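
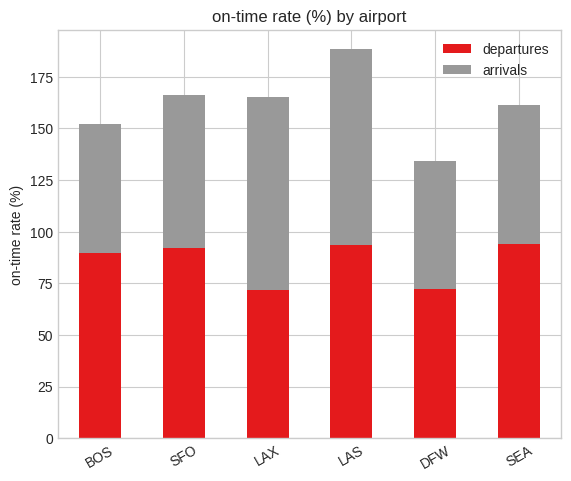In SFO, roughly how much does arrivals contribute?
≈ 60

arrivals top ≈ 160, bottom ≈ 100; segment ≈ 60.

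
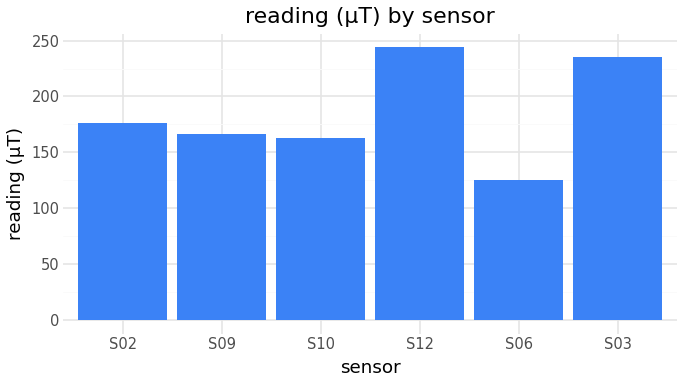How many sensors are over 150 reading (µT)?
5

Above 150: S02, S09, S10, S12, S03.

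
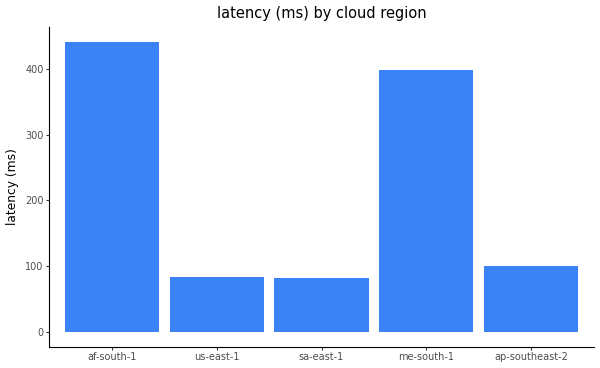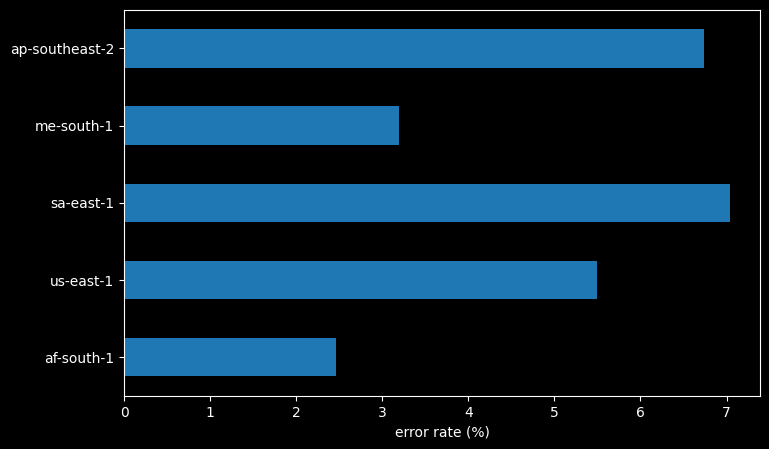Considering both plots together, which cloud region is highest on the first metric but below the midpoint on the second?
af-south-1

Chart 2 median error rate (%) ≈ 5; below-median cloud regions: af-south-1, me-south-1. Among those, af-south-1 has the highest latency (ms) (≈ 450).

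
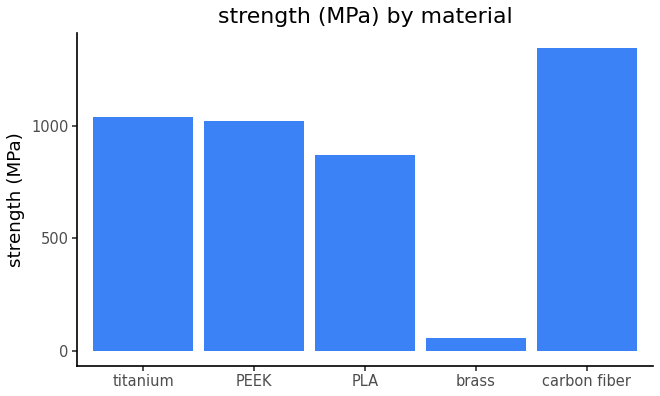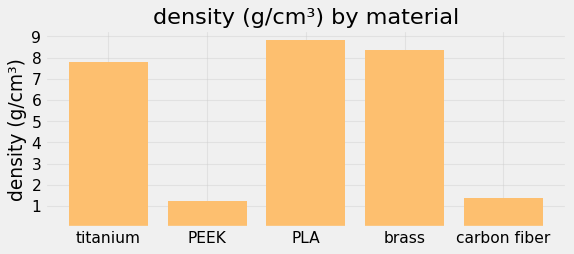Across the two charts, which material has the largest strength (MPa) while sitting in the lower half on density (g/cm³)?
carbon fiber

Chart 2 median density (g/cm³) ≈ 8; below-median materials: PEEK, carbon fiber. Among those, carbon fiber has the highest strength (MPa) (≈ 1400).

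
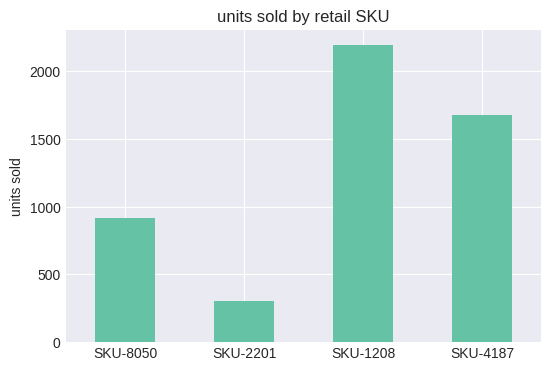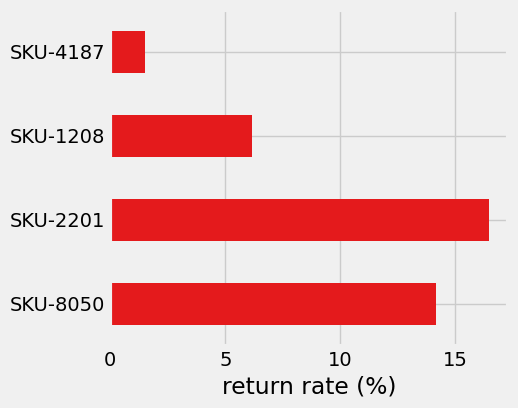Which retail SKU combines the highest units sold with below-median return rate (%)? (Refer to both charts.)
SKU-1208

Chart 2 median return rate (%) ≈ 10; below-median retail SKUs: SKU-1208, SKU-4187. Among those, SKU-1208 has the highest units sold (≈ 2000).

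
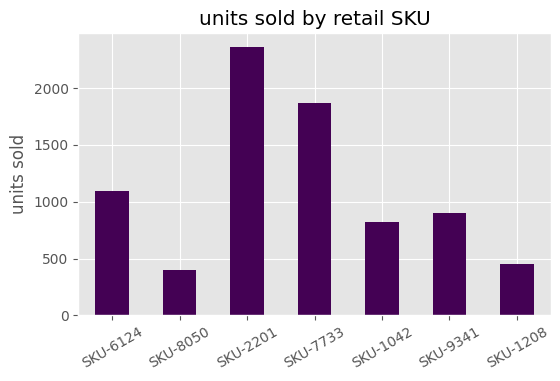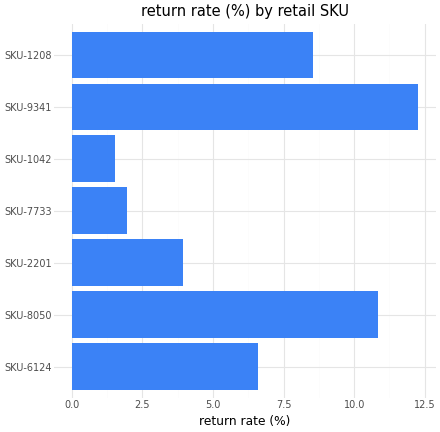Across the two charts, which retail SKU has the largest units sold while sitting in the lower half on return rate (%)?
Chart 2 median return rate (%) ≈ 6; below-median retail SKUs: SKU-2201, SKU-7733, SKU-1042. Among those, SKU-2201 has the highest units sold (≈ 2500).

SKU-2201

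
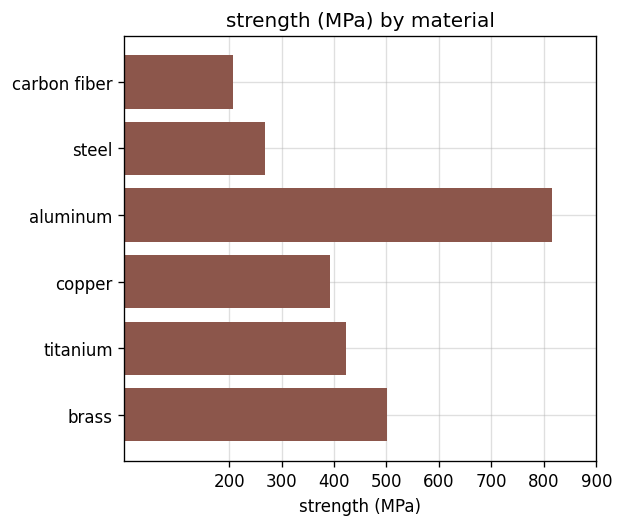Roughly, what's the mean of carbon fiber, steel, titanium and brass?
≈ 350

(200 + 300 + 400 + 500) / 4 ≈ 350.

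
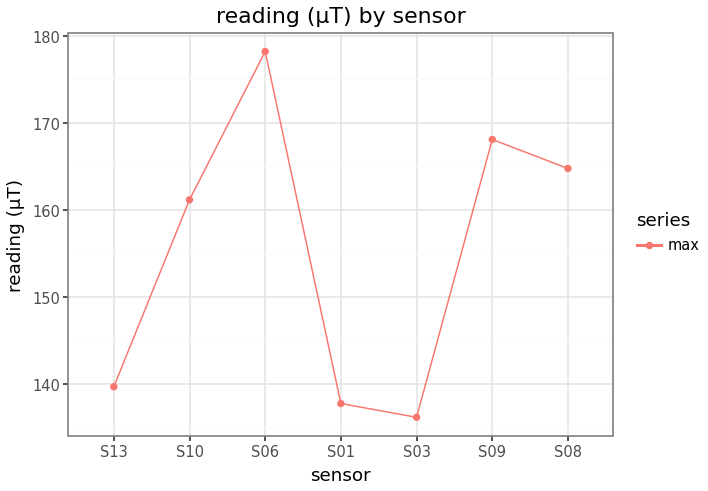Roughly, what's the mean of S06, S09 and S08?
≈ 172

(180 + 170 + 165) / 3 ≈ 172.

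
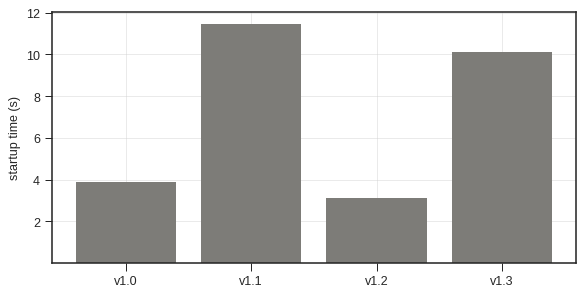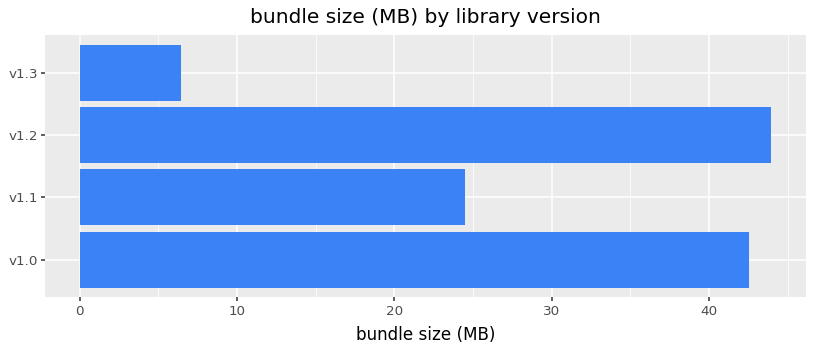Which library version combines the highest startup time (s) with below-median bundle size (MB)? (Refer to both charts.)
Chart 2 median bundle size (MB) ≈ 35; below-median library versions: v1.1, v1.3. Among those, v1.1 has the highest startup time (s) (≈ 12).

v1.1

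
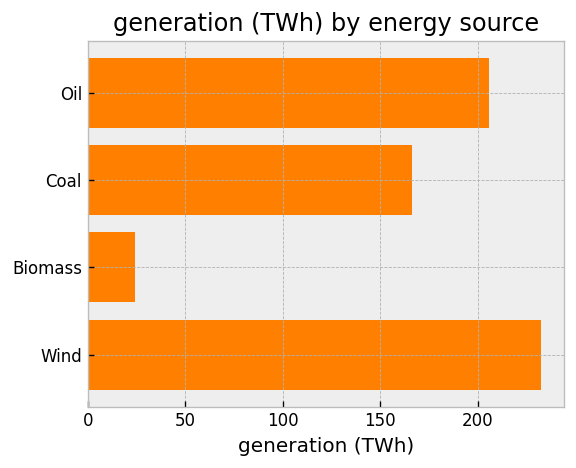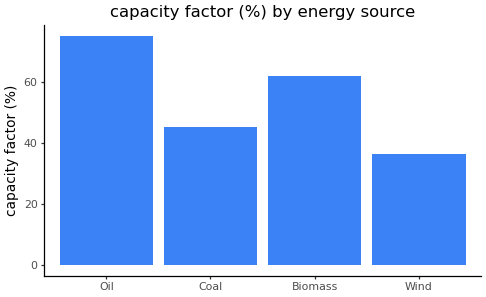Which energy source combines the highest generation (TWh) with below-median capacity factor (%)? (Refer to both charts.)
Chart 2 median capacity factor (%) ≈ 50; below-median energy sources: Coal, Wind. Among those, Wind has the highest generation (TWh) (≈ 225).

Wind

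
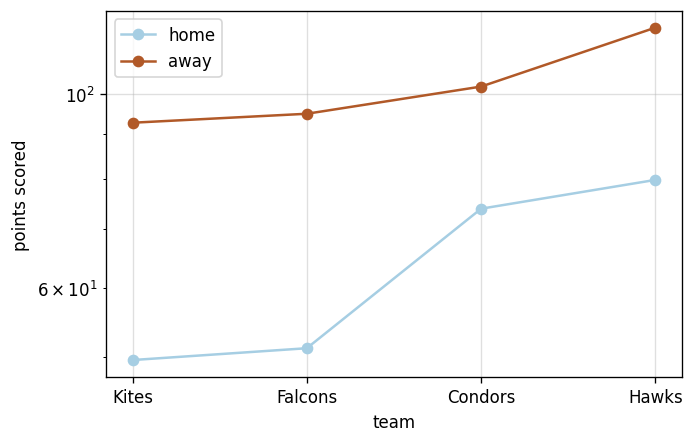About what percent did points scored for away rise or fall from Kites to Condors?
≈ +11.1%

Kites ≈ 90, Condors ≈ 100; (100 − 90) / 90 ≈ +11.1%.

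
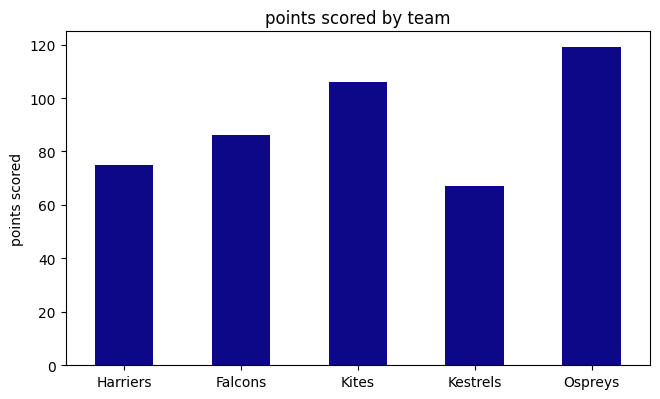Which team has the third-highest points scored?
Falcons

Top 4: Ospreys ≈ 120, Kites ≈ 110, Falcons ≈ 90, Harriers ≈ 80.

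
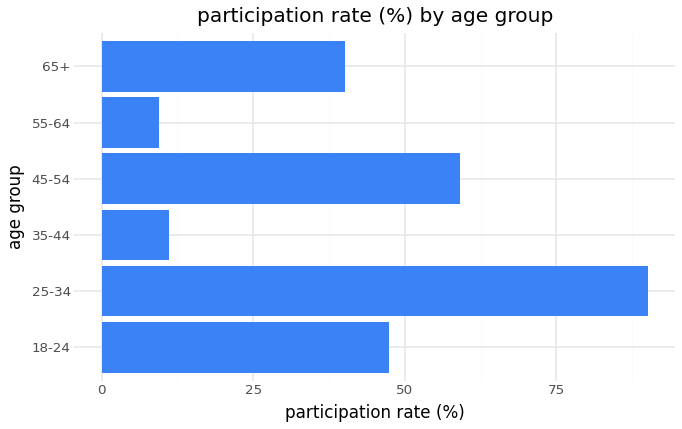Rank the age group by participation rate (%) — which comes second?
45-54

Top 3: 25-34 ≈ 90, 45-54 ≈ 60, 18-24 ≈ 50.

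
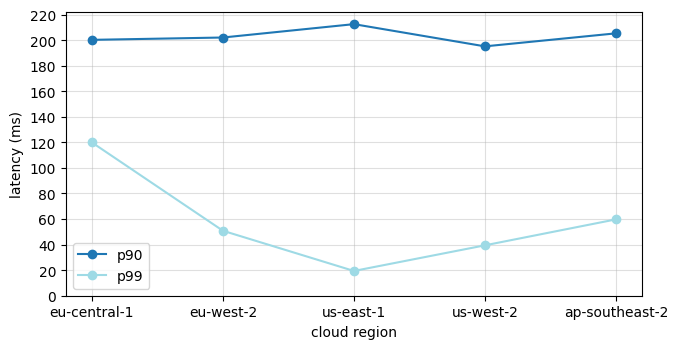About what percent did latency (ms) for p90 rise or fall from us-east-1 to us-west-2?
us-east-1 ≈ 220, us-west-2 ≈ 200; (200 − 220) / 220 ≈ -9.1%.

≈ -9.1%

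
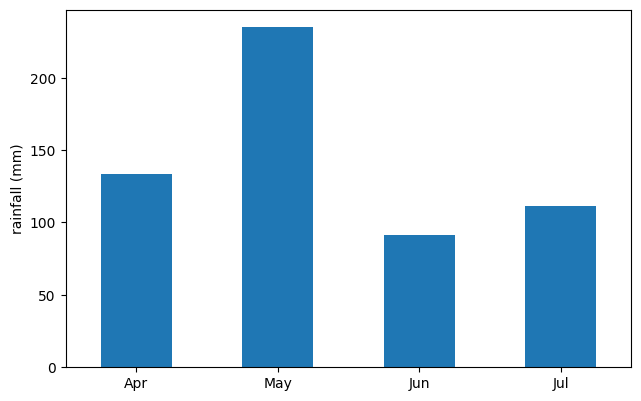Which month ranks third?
Top 4: May ≈ 240, Apr ≈ 140, Jul ≈ 120, Jun ≈ 100.

Jul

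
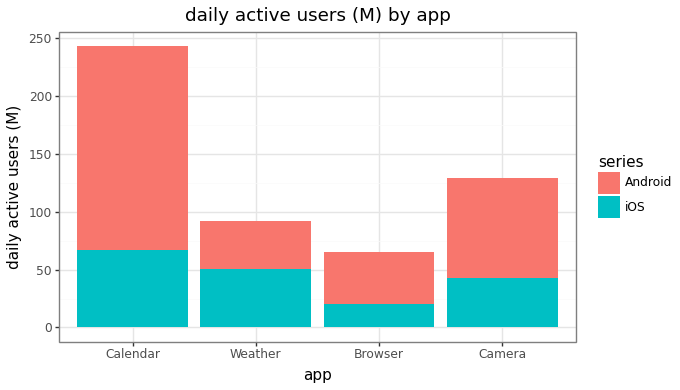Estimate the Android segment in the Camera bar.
≈ 75

Android top ≈ 125, bottom ≈ 50; segment ≈ 75.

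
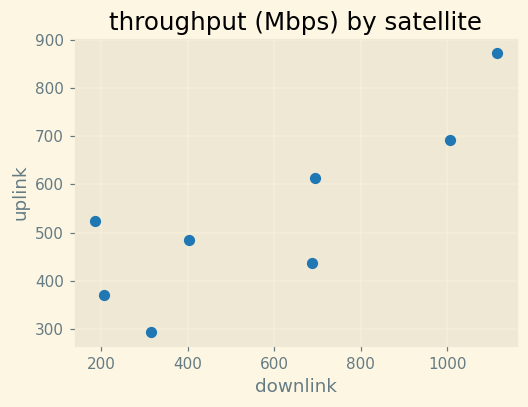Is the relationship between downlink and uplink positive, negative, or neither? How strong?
Points are positively correlated; strong (|r| ≈ 0.8).

positive, strong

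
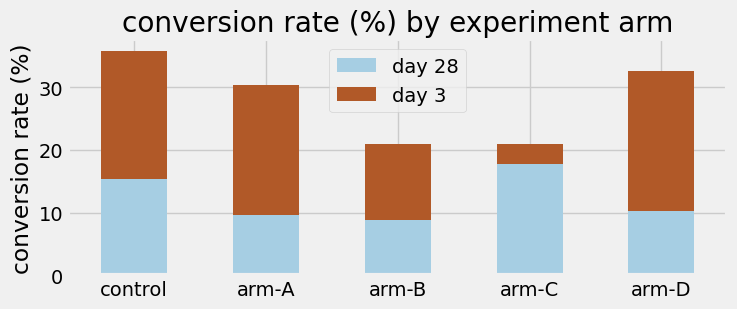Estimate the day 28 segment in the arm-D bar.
≈ 10

day 28 top ≈ 10, bottom ≈ 0; segment ≈ 10.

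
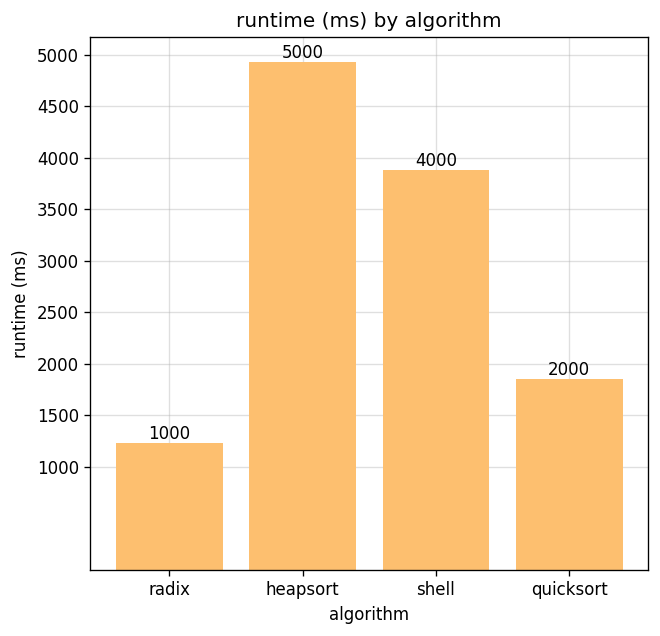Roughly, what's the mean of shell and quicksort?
≈ 3000

(4000 + 2000) / 2 ≈ 3000.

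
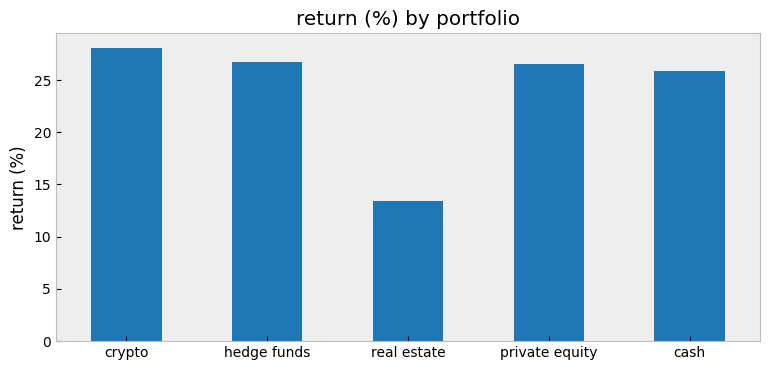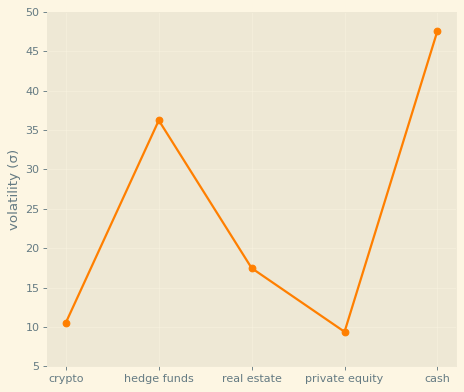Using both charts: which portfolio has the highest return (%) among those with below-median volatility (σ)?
Chart 2 median volatility (σ) ≈ 15; below-median portfolios: crypto, private equity. Among those, crypto has the highest return (%) (≈ 30).

crypto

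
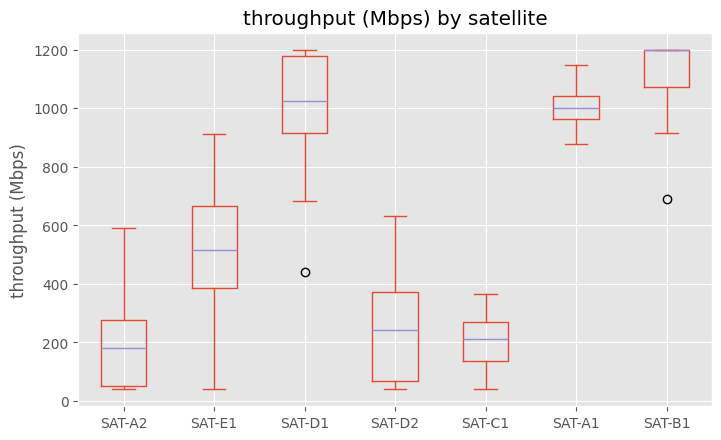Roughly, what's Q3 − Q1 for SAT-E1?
Q3 ≈ 700, Q1 ≈ 400; IQR ≈ 300.

≈ 300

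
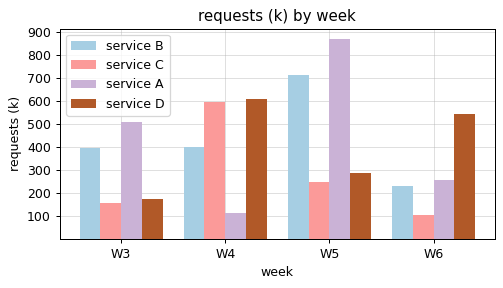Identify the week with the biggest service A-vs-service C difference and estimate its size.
W5: service A ≈ 900, service C ≈ 200 → gap ≈ 700. Next-largest (W4) is only ≈ 500.

W5, ≈ 700 k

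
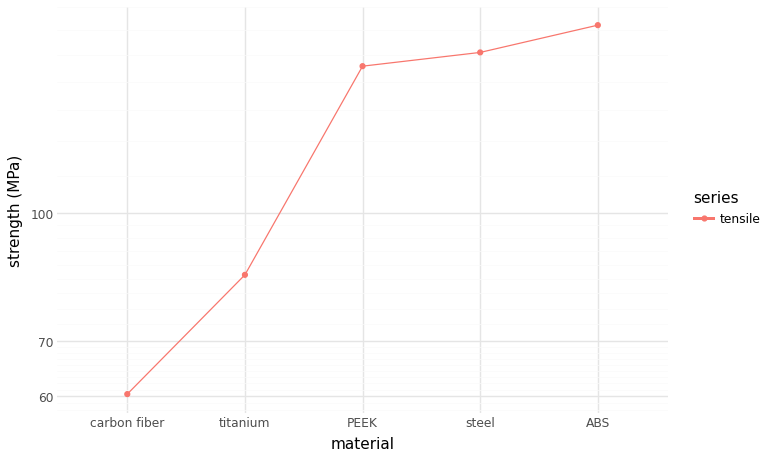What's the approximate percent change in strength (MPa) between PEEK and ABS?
≈ +13.3%

PEEK ≈ 150, ABS ≈ 170; (170 − 150) / 150 ≈ +13.3%.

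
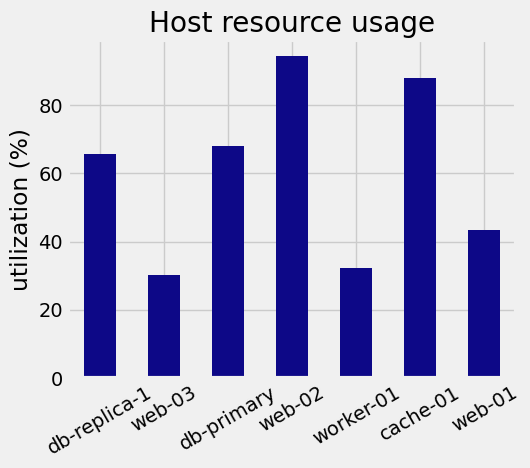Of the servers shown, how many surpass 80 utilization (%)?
Above 80: web-02, cache-01.

2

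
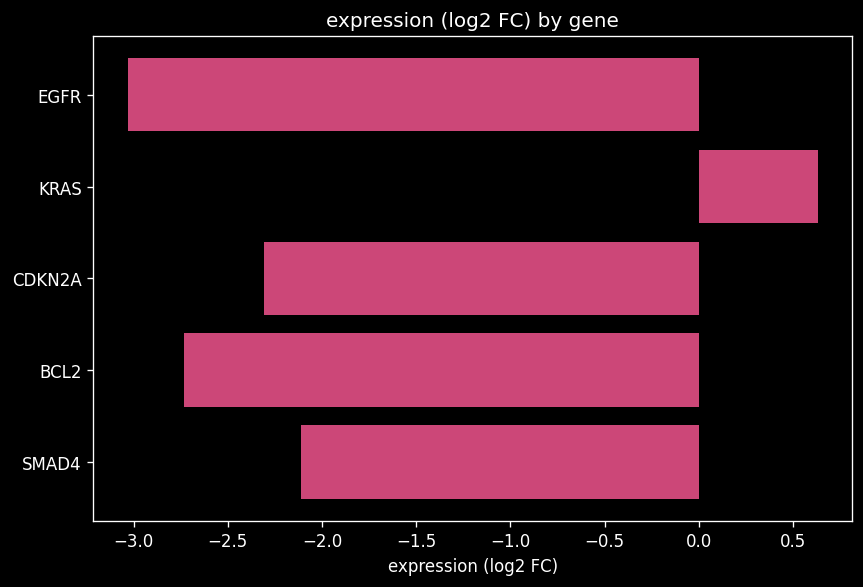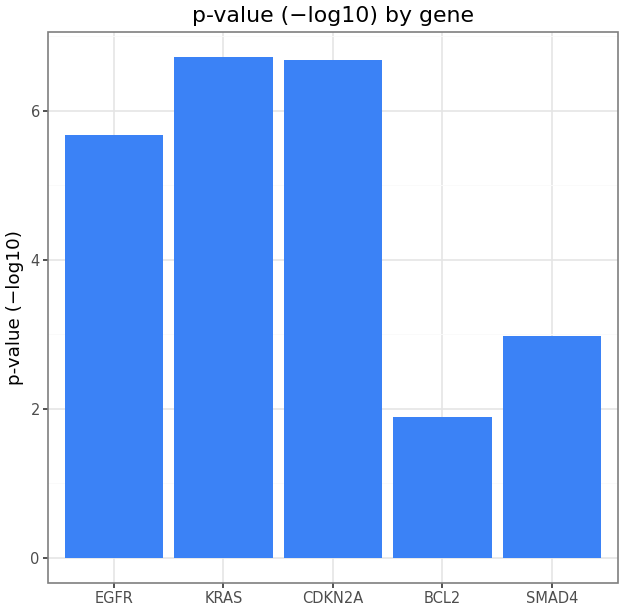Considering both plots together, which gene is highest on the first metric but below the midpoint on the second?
Chart 2 median p-value (−log10) ≈ 6; below-median genes: BCL2, SMAD4. Among those, SMAD4 has the highest expression (log2 FC) (≈ -2.1).

SMAD4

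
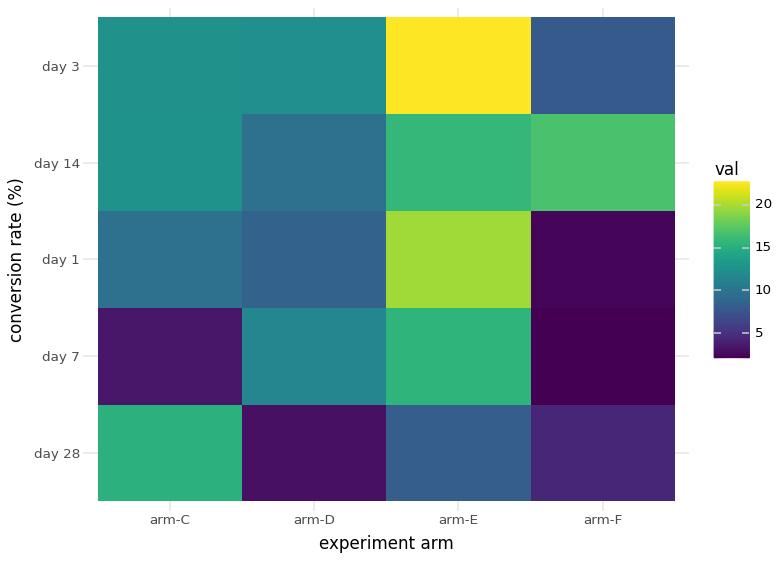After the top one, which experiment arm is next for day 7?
arm-D

Top 3 for day 7: arm-E ≈ 16, arm-D ≈ 12, arm-C ≈ 4.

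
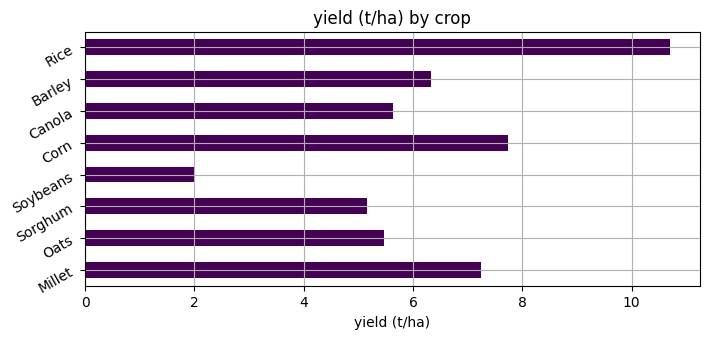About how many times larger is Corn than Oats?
Corn ≈ 8, Oats ≈ 5; 8/5 ≈ 1.6.

≈ 1.6×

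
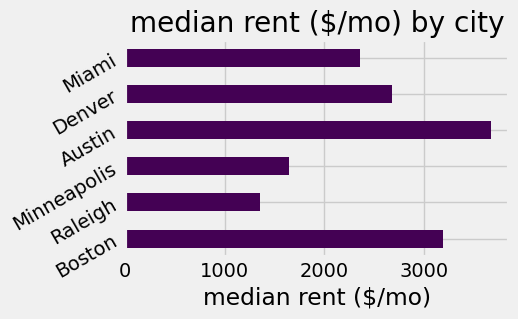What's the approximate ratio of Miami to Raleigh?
Miami ≈ 2500, Raleigh ≈ 1500; 2500/1500 ≈ 1.67.

≈ 1.67×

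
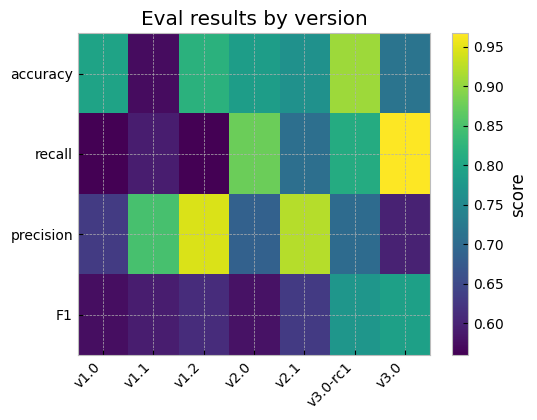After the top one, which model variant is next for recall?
Top 3 for recall: v3.0 ≈ 0.95, v2.0 ≈ 0.85, v3.0-rc1 ≈ 0.80.

v2.0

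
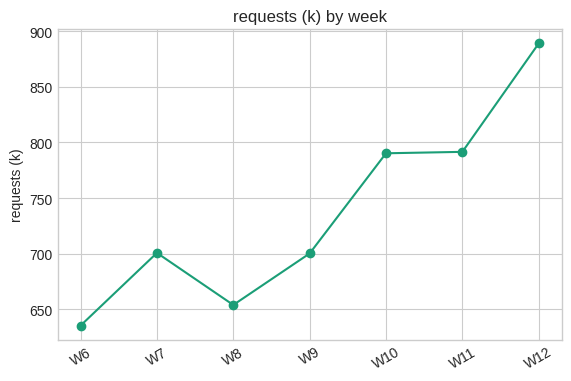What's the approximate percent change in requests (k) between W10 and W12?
≈ +12.5%

W10 ≈ 800, W12 ≈ 900; (900 − 800) / 800 ≈ +12.5%.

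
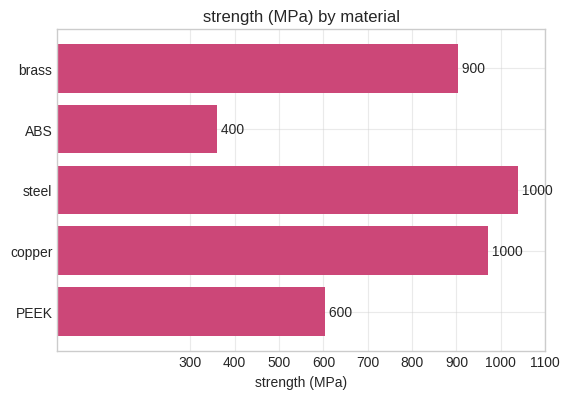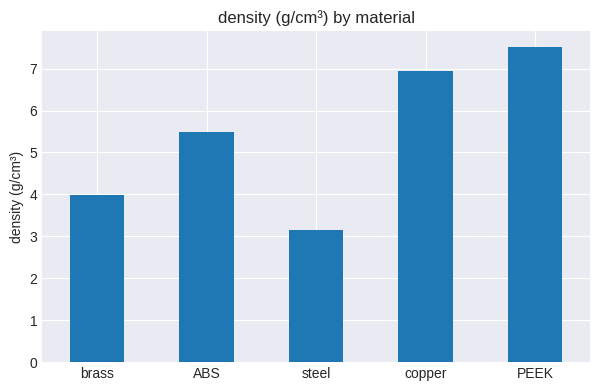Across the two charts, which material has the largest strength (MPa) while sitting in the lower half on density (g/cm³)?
Chart 2 median density (g/cm³) ≈ 5; below-median materials: brass, steel. Among those, steel has the highest strength (MPa) (≈ 1000).

steel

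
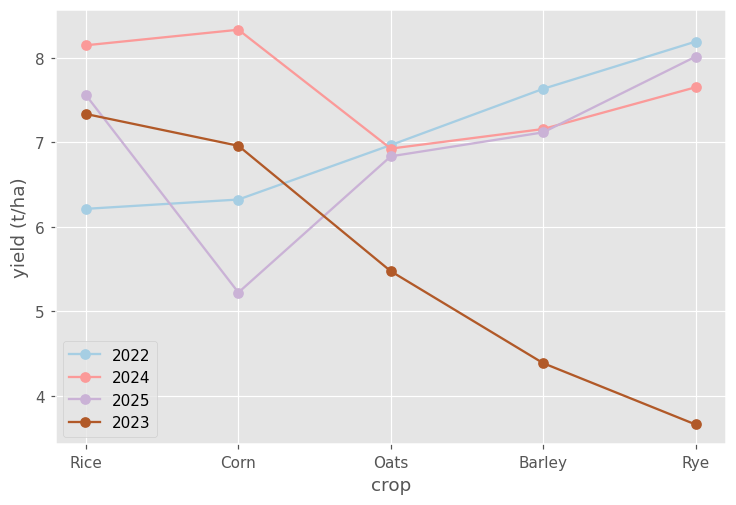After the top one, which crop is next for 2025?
Rice

Top 3 for 2025: Rye ≈ 8.0, Rice ≈ 7.5, Barley ≈ 7.0.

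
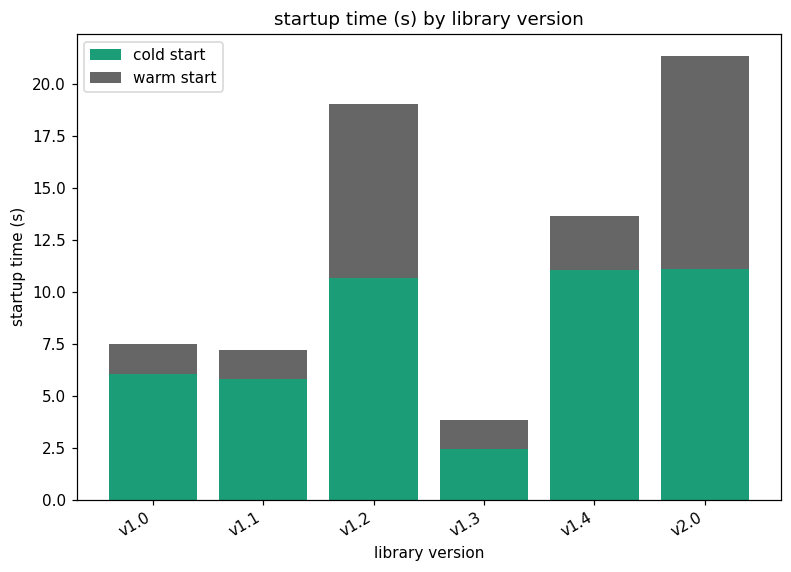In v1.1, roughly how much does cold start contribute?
≈ 6

cold start top ≈ 6, bottom ≈ 0; segment ≈ 6.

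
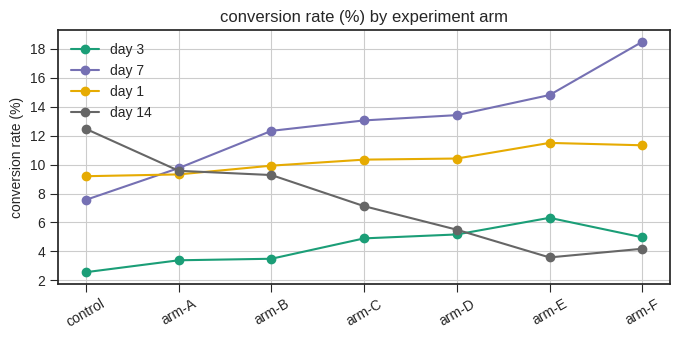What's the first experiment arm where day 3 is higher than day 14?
arm-E

arm-D: day 3 ≈ 6 vs day 14 ≈ 6 (not yet); arm-E: day 3 ≈ 6 vs day 14 ≈ 4 (first crossover).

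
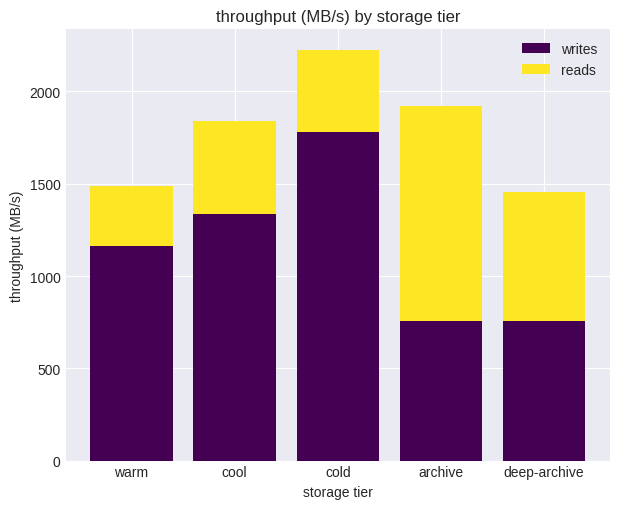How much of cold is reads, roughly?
reads top ≈ 2200, bottom ≈ 1800; segment ≈ 400.

≈ 400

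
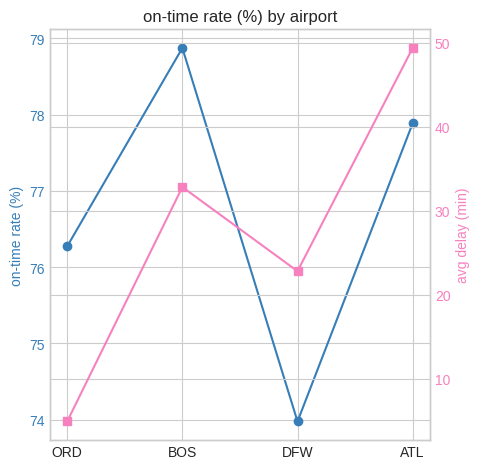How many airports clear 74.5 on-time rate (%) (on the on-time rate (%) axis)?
Above 74.5: ORD, BOS, ATL.

3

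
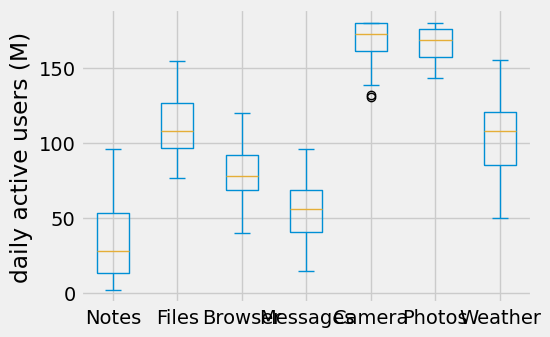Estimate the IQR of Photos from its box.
≈ 20

Q3 ≈ 180, Q1 ≈ 160; IQR ≈ 20.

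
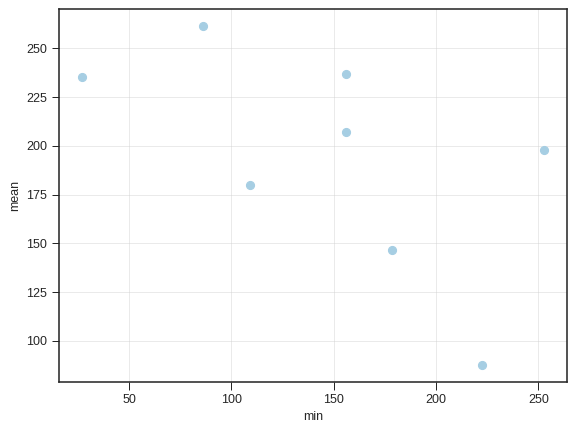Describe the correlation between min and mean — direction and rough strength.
negative, moderate

Points are negatively correlated; moderate (|r| ≈ 0.6).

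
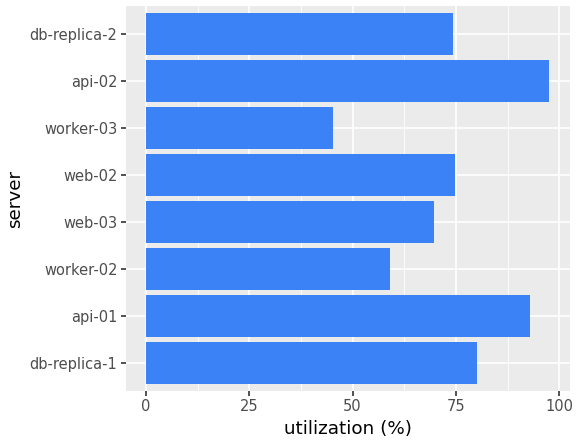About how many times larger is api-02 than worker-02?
≈ 1.67×

api-02 ≈ 100, worker-02 ≈ 60; 100/60 ≈ 1.67.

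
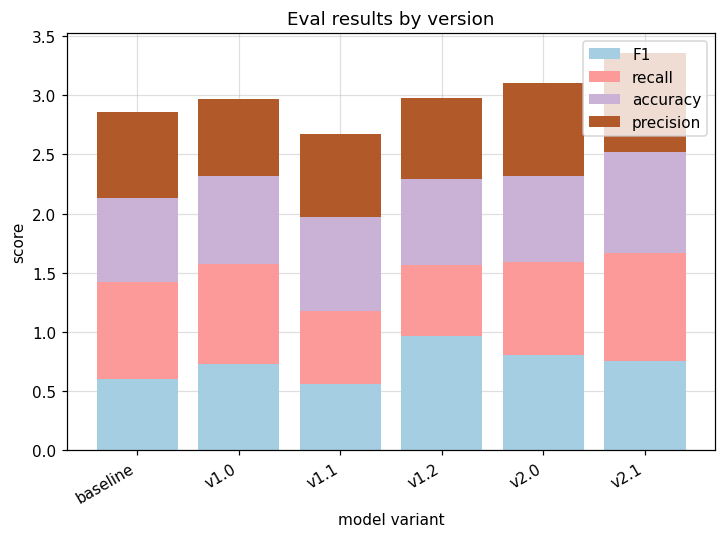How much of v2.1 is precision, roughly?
≈ 1.0

precision top ≈ 3.5, bottom ≈ 2.5; segment ≈ 1.0.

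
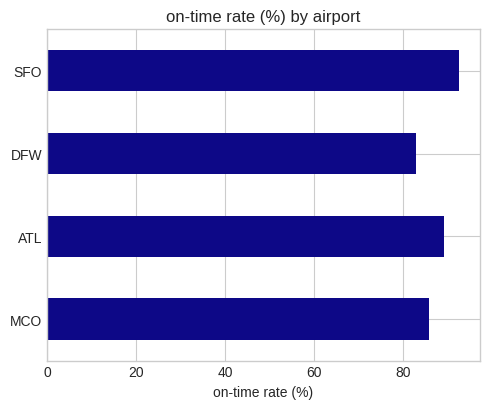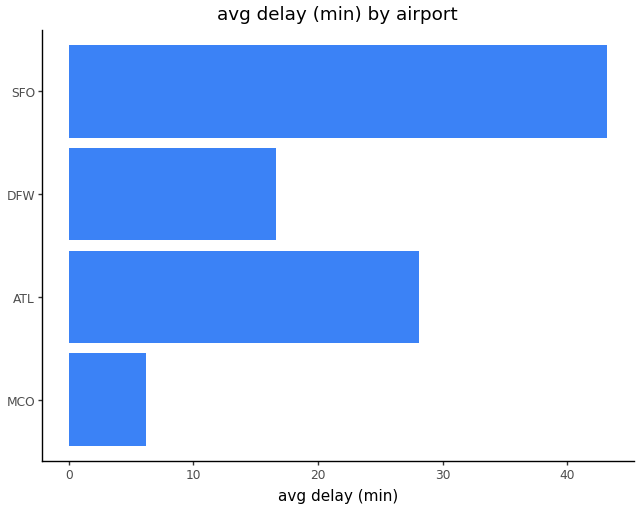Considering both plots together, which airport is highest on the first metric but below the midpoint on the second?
MCO

Chart 2 median avg delay (min) ≈ 20; below-median airports: MCO, DFW. Among those, MCO has the highest on-time rate (%) (≈ 90).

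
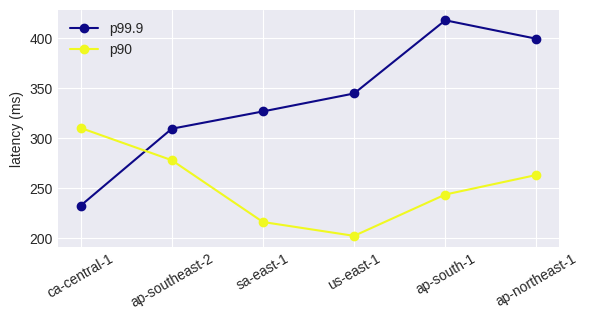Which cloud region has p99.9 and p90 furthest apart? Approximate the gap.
ap-south-1: p99.9 ≈ 420, p90 ≈ 240 → gap ≈ 180. Next-largest (us-east-1) is only ≈ 140.

ap-south-1, ≈ 180 ms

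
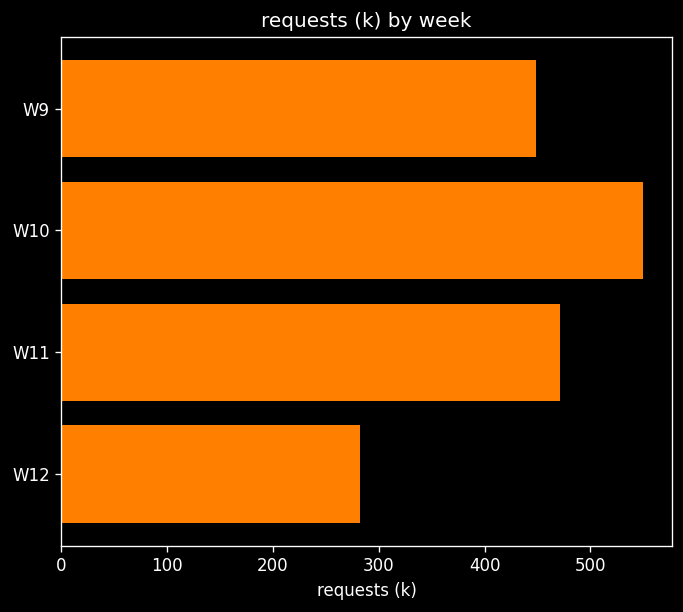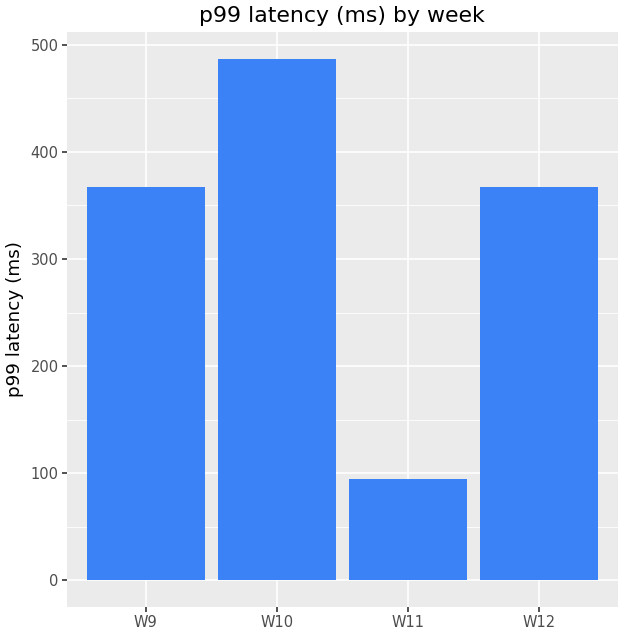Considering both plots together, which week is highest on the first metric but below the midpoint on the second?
W11

Chart 2 median p99 latency (ms) ≈ 350; below-median weeks: W9, W11. Among those, W11 has the highest requests (k) (≈ 500).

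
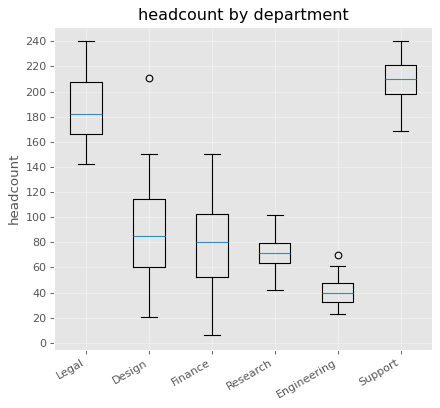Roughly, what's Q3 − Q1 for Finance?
Q3 ≈ 100, Q1 ≈ 60; IQR ≈ 40.

≈ 40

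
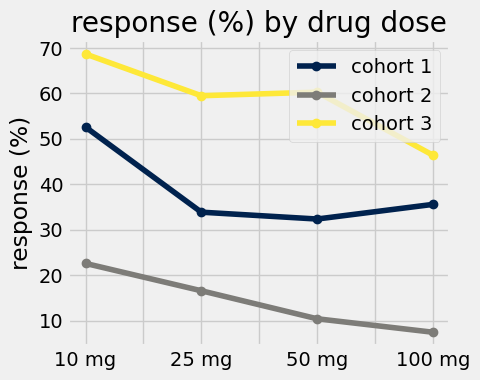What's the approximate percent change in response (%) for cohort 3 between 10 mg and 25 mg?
10 mg ≈ 70, 25 mg ≈ 60; (60 − 70) / 70 ≈ -14.3%.

≈ -14.3%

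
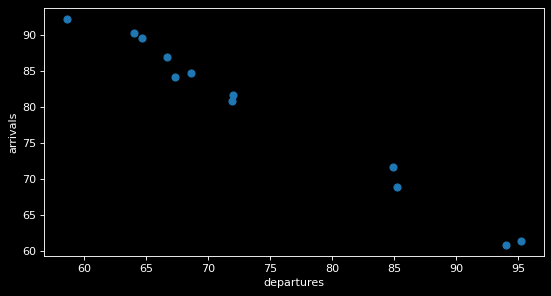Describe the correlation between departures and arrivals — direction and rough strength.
Points are negatively correlated; strong (|r| ≈ 1.0).

negative, strong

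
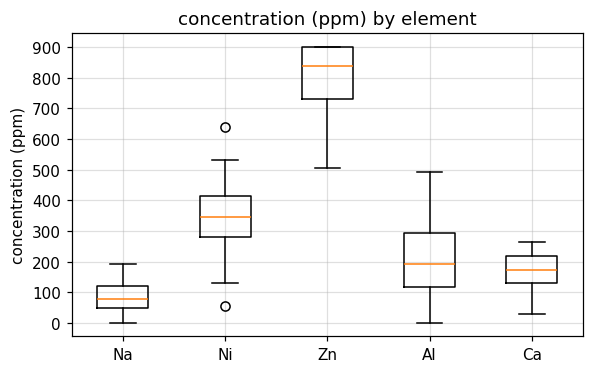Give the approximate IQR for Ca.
Q3 ≈ 200, Q1 ≈ 100; IQR ≈ 100.

≈ 100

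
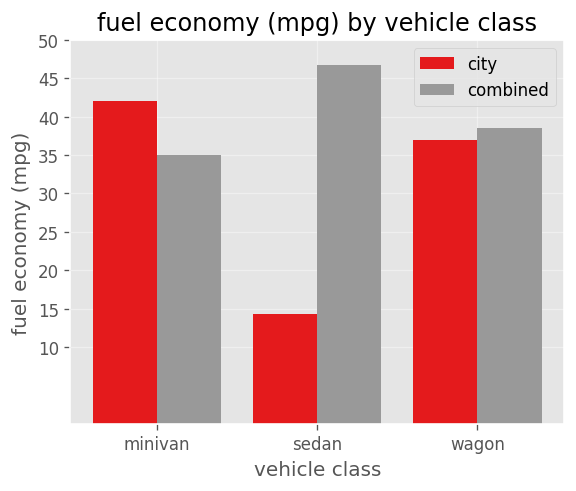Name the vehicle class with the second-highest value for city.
wagon

Top 3 for city: minivan ≈ 40, wagon ≈ 35, sedan ≈ 15.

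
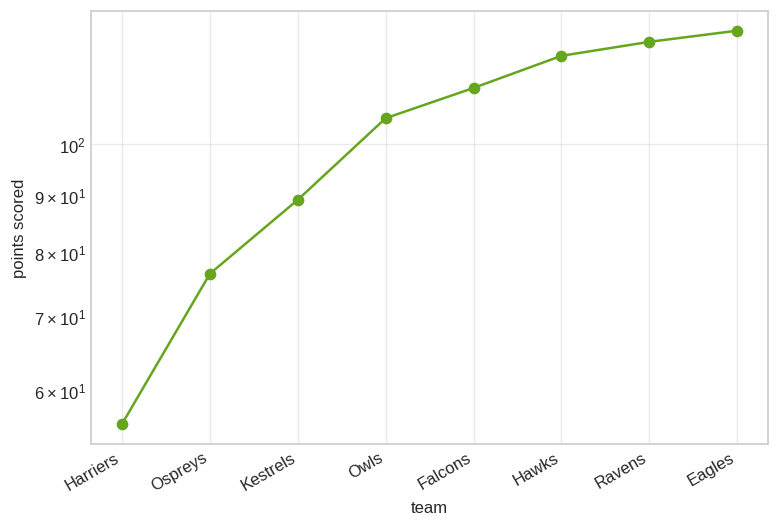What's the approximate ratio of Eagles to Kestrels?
≈ 1.44×

Eagles ≈ 130, Kestrels ≈ 90; 130/90 ≈ 1.44.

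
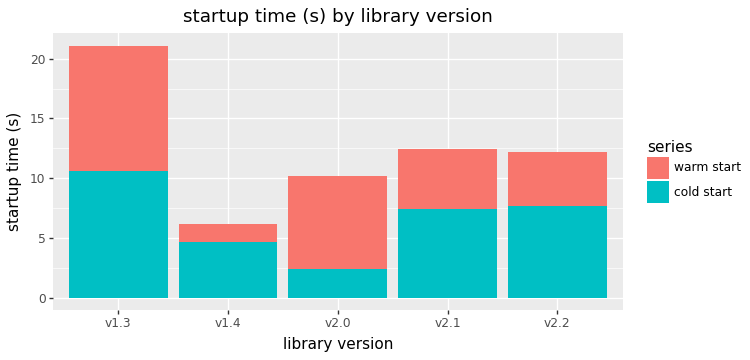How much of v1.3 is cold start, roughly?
cold start top ≈ 10, bottom ≈ 0; segment ≈ 10.

≈ 10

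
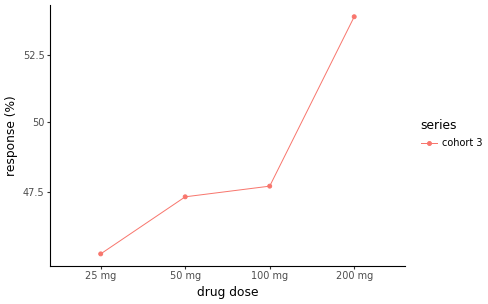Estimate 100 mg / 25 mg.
100 mg ≈ 48, 25 mg ≈ 45; 48/45 ≈ 1.07.

≈ 1.07×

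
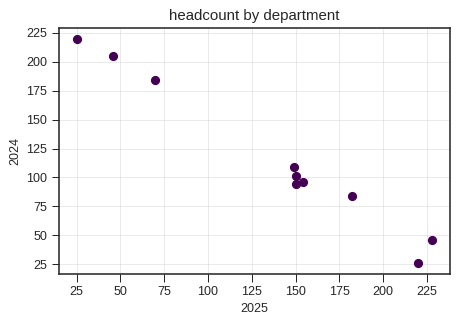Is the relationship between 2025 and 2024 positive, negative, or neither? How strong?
negative, strong

Points are negatively correlated; strong (|r| ≈ 1.0).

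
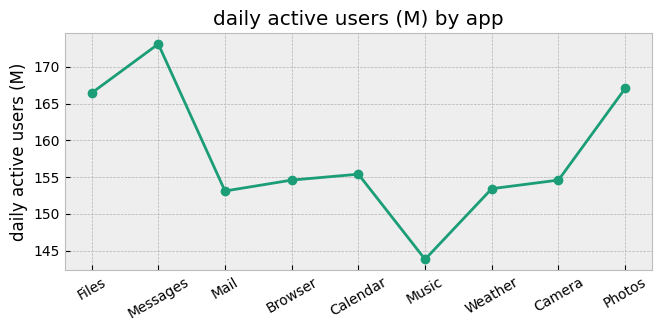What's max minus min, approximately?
≈ 30

Max Messages ≈ 175, min Music ≈ 145; range ≈ 30.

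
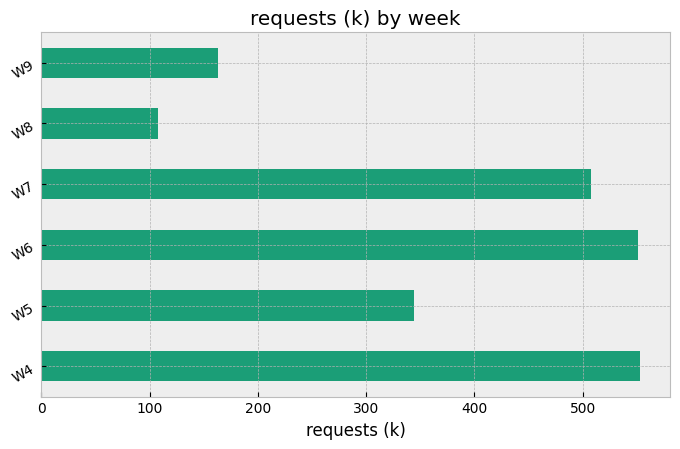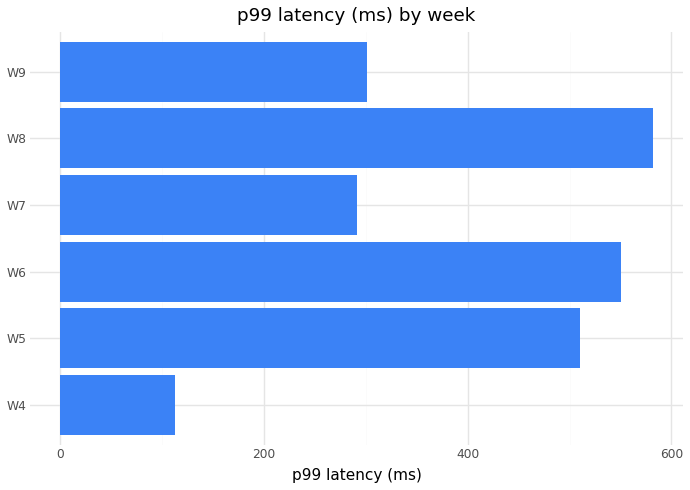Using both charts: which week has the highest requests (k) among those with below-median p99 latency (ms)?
Chart 2 median p99 latency (ms) ≈ 400; below-median weeks: W4, W7, W9. Among those, W4 has the highest requests (k) (≈ 600).

W4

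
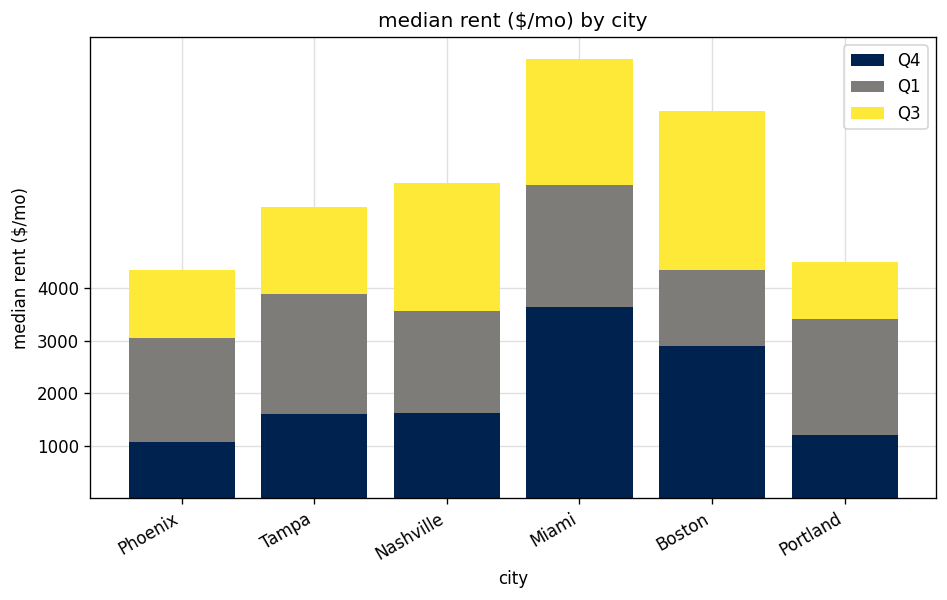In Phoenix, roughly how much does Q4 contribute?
Q4 top ≈ 1000, bottom ≈ 0; segment ≈ 1000.

≈ 1000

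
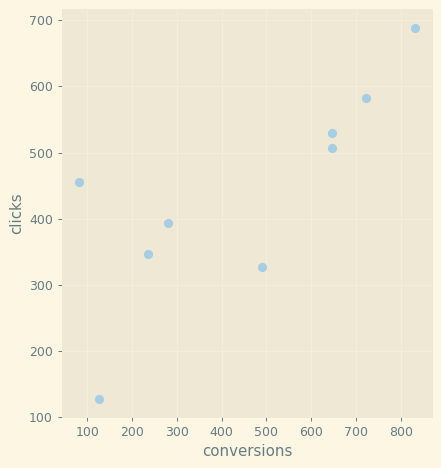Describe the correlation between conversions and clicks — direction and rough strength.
positive, strong

Points are positively correlated; strong (|r| ≈ 0.8).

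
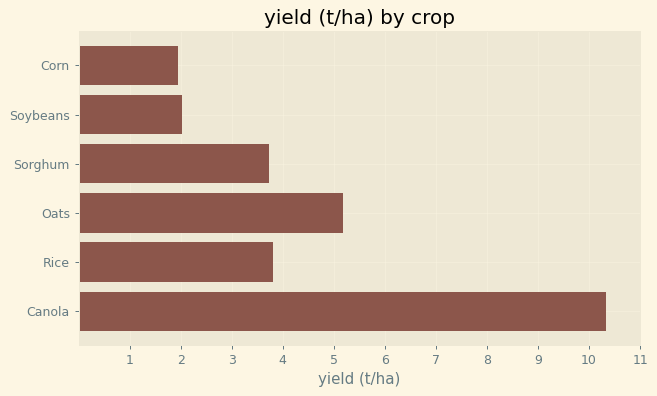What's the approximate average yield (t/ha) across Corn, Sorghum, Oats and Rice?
≈ 4

(2 + 4 + 5 + 4) / 4 ≈ 4.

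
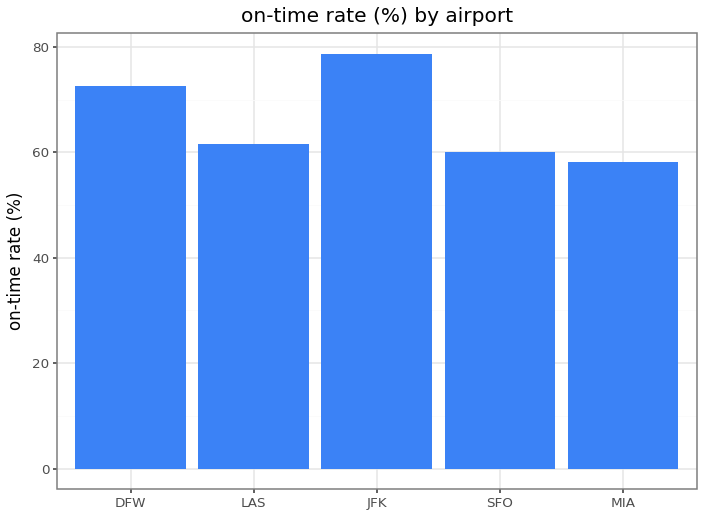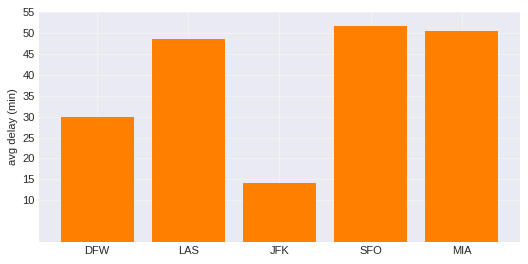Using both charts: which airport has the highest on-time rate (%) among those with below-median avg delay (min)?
Chart 2 median avg delay (min) ≈ 50; below-median airports: DFW, JFK. Among those, JFK has the highest on-time rate (%) (≈ 80).

JFK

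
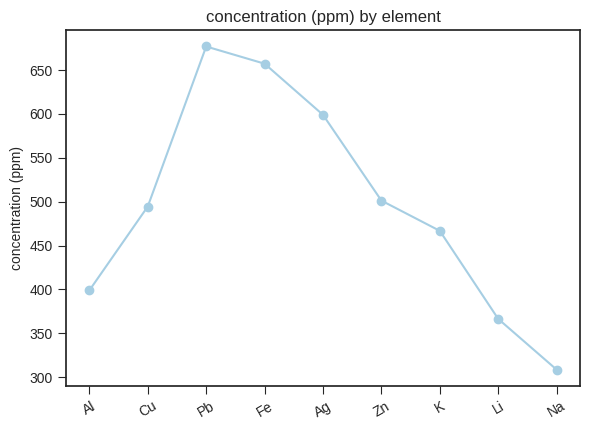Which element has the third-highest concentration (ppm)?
Ag

Top 4: Pb ≈ 700, Fe ≈ 650, Ag ≈ 600, Zn ≈ 500.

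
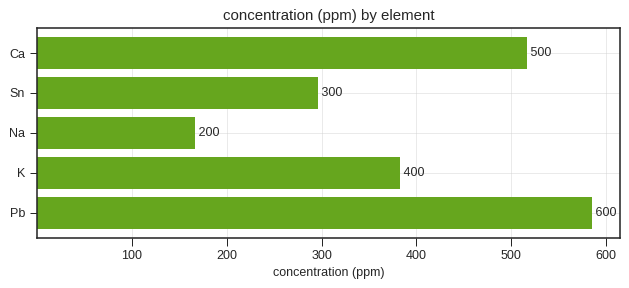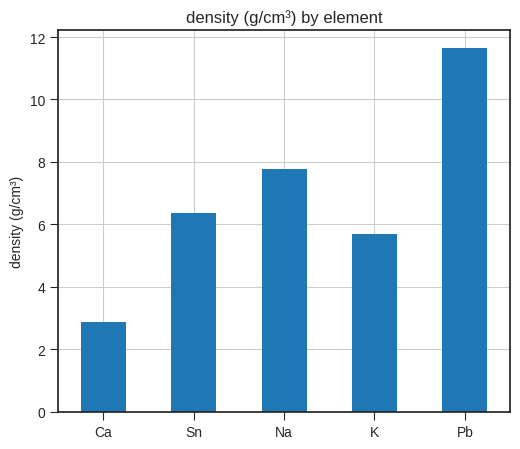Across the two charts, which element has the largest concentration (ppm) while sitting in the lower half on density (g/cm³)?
Ca

Chart 2 median density (g/cm³) ≈ 6; below-median elements: Ca, K. Among those, Ca has the highest concentration (ppm) (≈ 500).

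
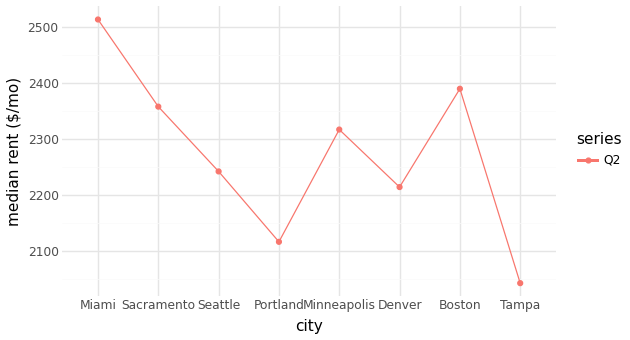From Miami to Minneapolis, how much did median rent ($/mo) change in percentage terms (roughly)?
≈ -8%

Miami ≈ 2500, Minneapolis ≈ 2300; (2300 − 2500) / 2500 ≈ -8%.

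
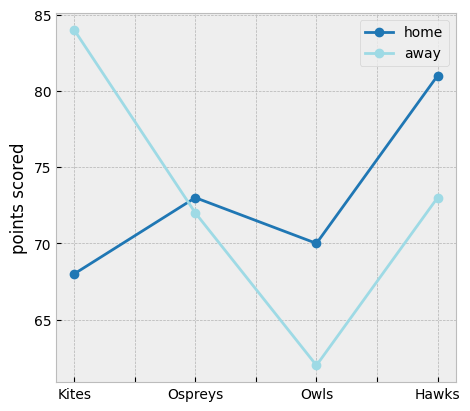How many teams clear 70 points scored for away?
3

Above 70: Kites, Ospreys, Hawks.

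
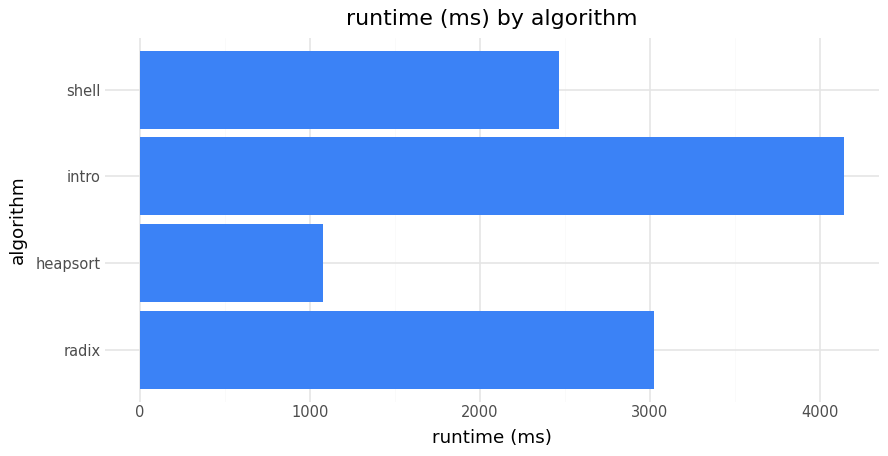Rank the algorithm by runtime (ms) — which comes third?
shell

Top 4: intro ≈ 4000, radix ≈ 3000, shell ≈ 2500, heapsort ≈ 1000.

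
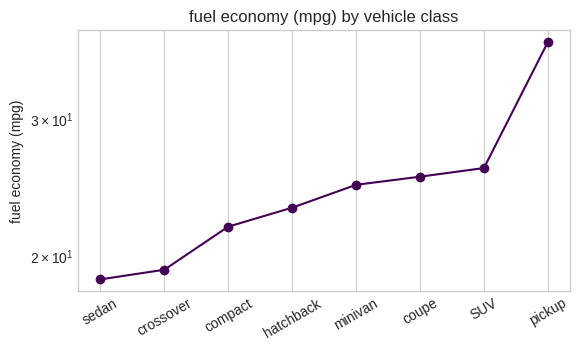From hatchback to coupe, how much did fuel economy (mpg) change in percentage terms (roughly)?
hatchback ≈ 24, coupe ≈ 26; (26 − 24) / 24 ≈ +8.3%.

≈ +8.3%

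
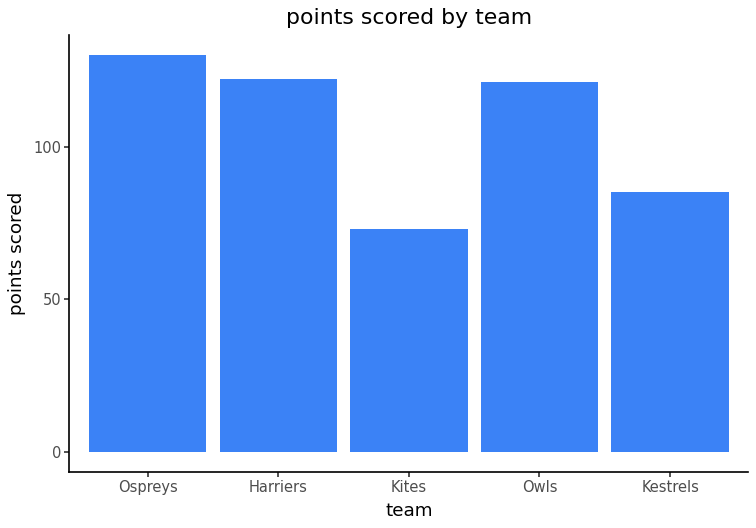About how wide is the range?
Max Ospreys ≈ 120, min Kites ≈ 80; range ≈ 40.

≈ 40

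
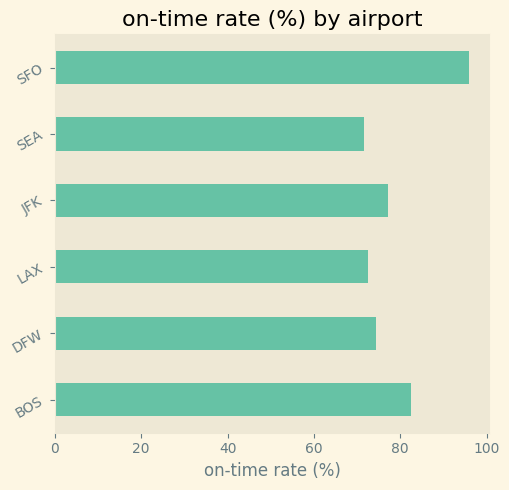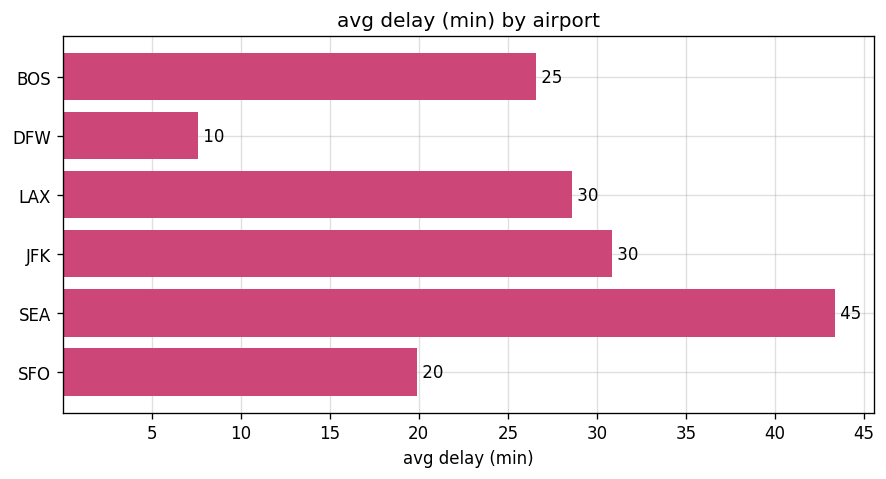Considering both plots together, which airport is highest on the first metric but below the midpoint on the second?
SFO

Chart 2 median avg delay (min) ≈ 30; below-median airports: BOS, DFW, SFO. Among those, SFO has the highest on-time rate (%) (≈ 100).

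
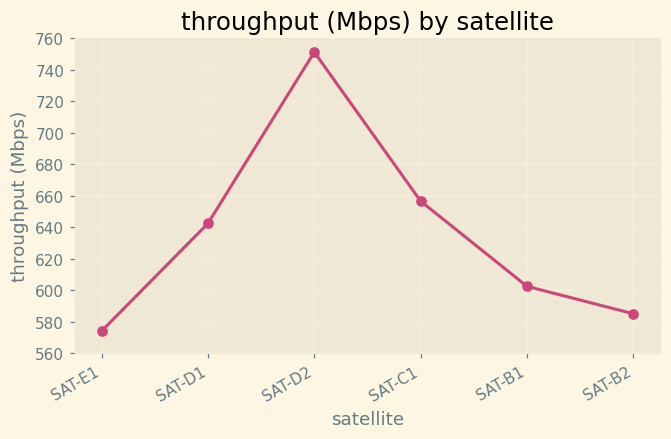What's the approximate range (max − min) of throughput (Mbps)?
≈ 180

Max SAT-D2 ≈ 760, min SAT-E1 ≈ 580; range ≈ 180.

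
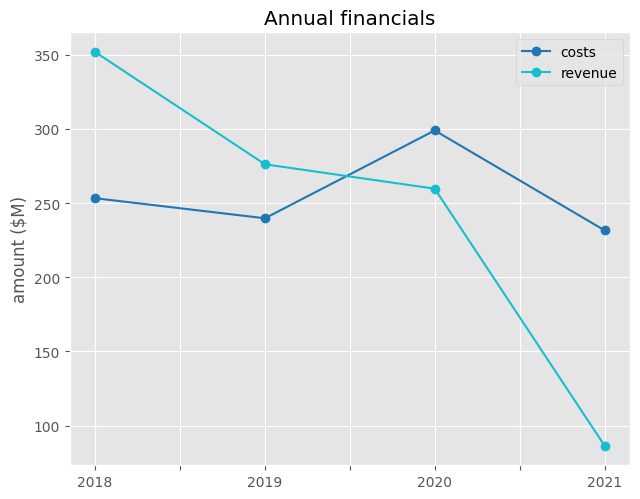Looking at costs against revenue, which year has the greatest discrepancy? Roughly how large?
2021, ≈ 150 $M

2021: costs ≈ 225, revenue ≈ 75 → gap ≈ 150. Next-largest (2018) is only ≈ 100.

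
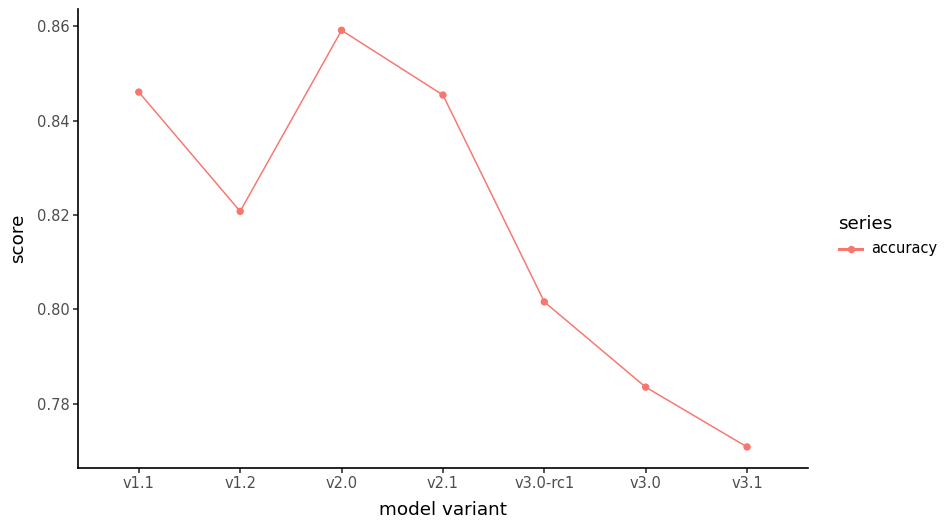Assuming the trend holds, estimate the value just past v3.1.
Last three: 0.80, 0.78, 0.77 → slope ≈ -0.015/step → next ≈ 0.755.

≈ 0.755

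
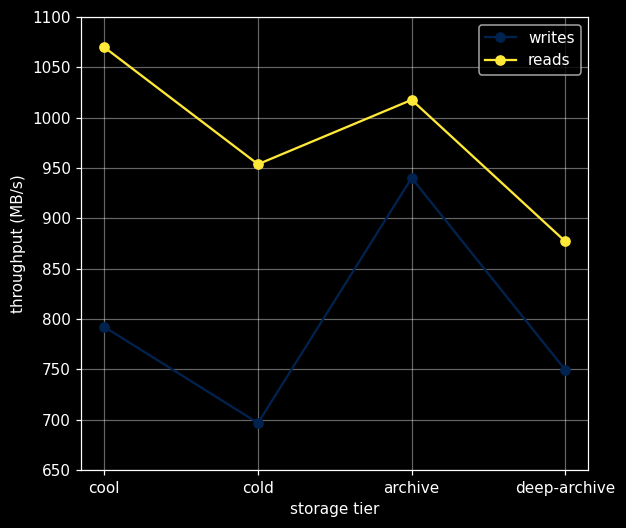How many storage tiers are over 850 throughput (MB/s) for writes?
1

Above 850: archive.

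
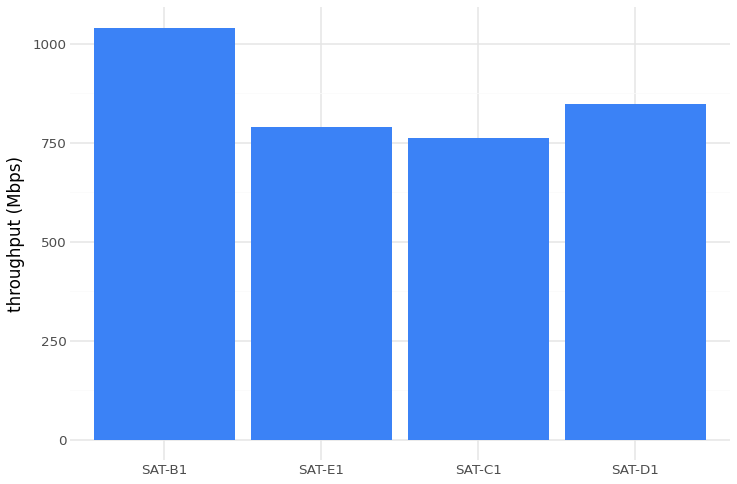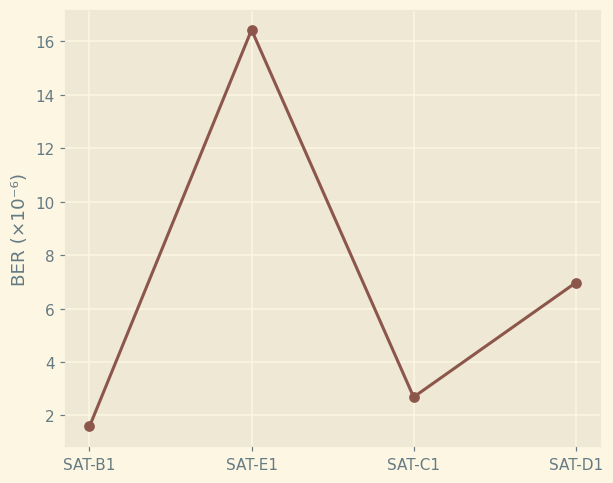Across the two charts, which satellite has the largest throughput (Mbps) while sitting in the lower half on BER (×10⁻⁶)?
Chart 2 median BER (×10⁻⁶) ≈ 4; below-median satellites: SAT-B1, SAT-C1. Among those, SAT-B1 has the highest throughput (Mbps) (≈ 1000).

SAT-B1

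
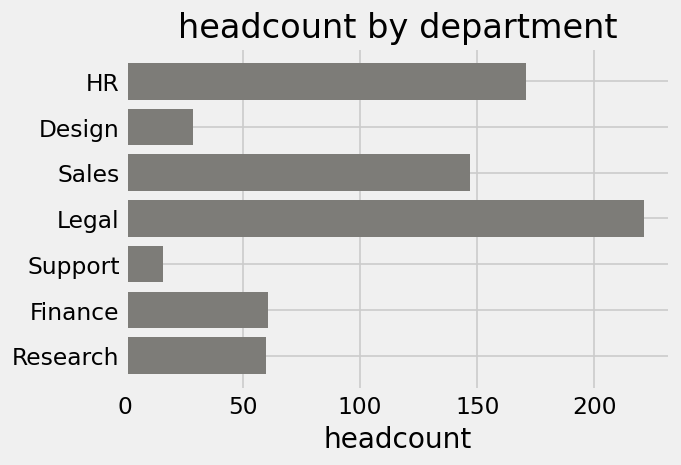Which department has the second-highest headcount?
Top 3: Legal ≈ 220, HR ≈ 180, Sales ≈ 140.

HR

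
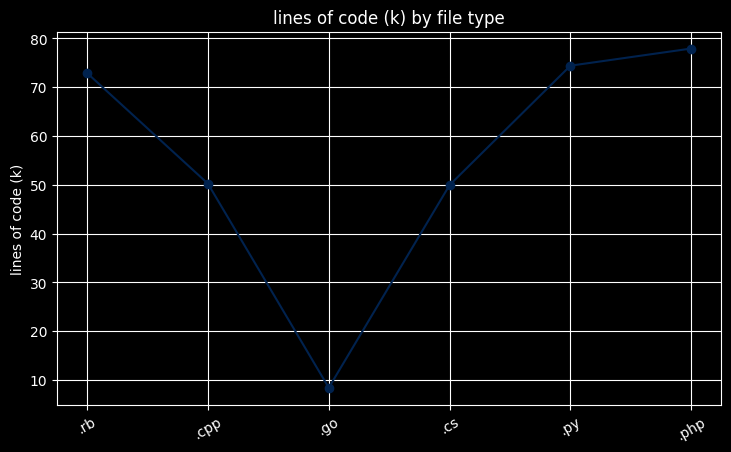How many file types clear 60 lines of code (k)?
Above 60: .rb, .py, .php.

3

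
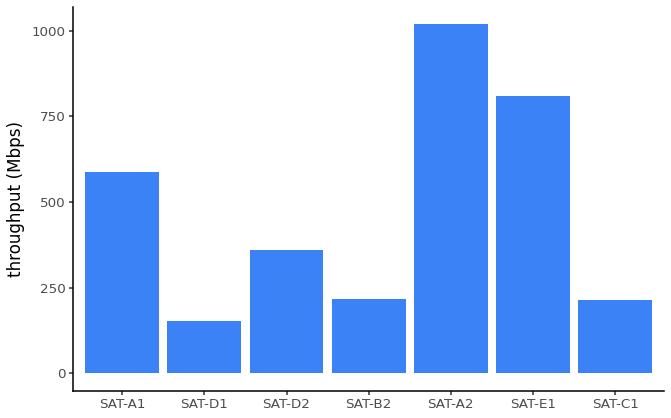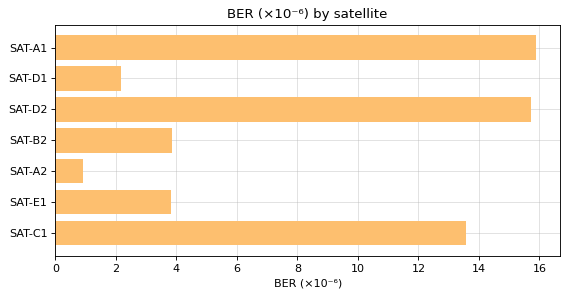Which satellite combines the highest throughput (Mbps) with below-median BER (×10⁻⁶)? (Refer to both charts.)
SAT-A2

Chart 2 median BER (×10⁻⁶) ≈ 4; below-median satellites: SAT-D1, SAT-A2, SAT-E1. Among those, SAT-A2 has the highest throughput (Mbps) (≈ 1000).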